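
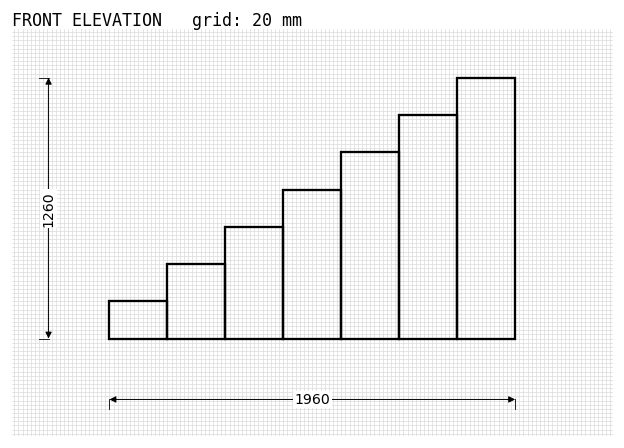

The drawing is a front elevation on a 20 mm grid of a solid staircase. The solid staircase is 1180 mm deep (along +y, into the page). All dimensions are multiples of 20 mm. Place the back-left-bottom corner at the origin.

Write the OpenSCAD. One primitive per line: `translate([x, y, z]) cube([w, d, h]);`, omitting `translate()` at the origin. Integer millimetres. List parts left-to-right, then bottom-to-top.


cube([280, 1180, 180]);
translate([280, 0, 0]) cube([280, 1180, 360]);
translate([560, 0, 0]) cube([280, 1180, 540]);
translate([840, 0, 0]) cube([280, 1180, 720]);
translate([1120, 0, 0]) cube([280, 1180, 900]);
translate([1400, 0, 0]) cube([280, 1180, 1080]);
translate([1680, 0, 0]) cube([280, 1180, 1260]);


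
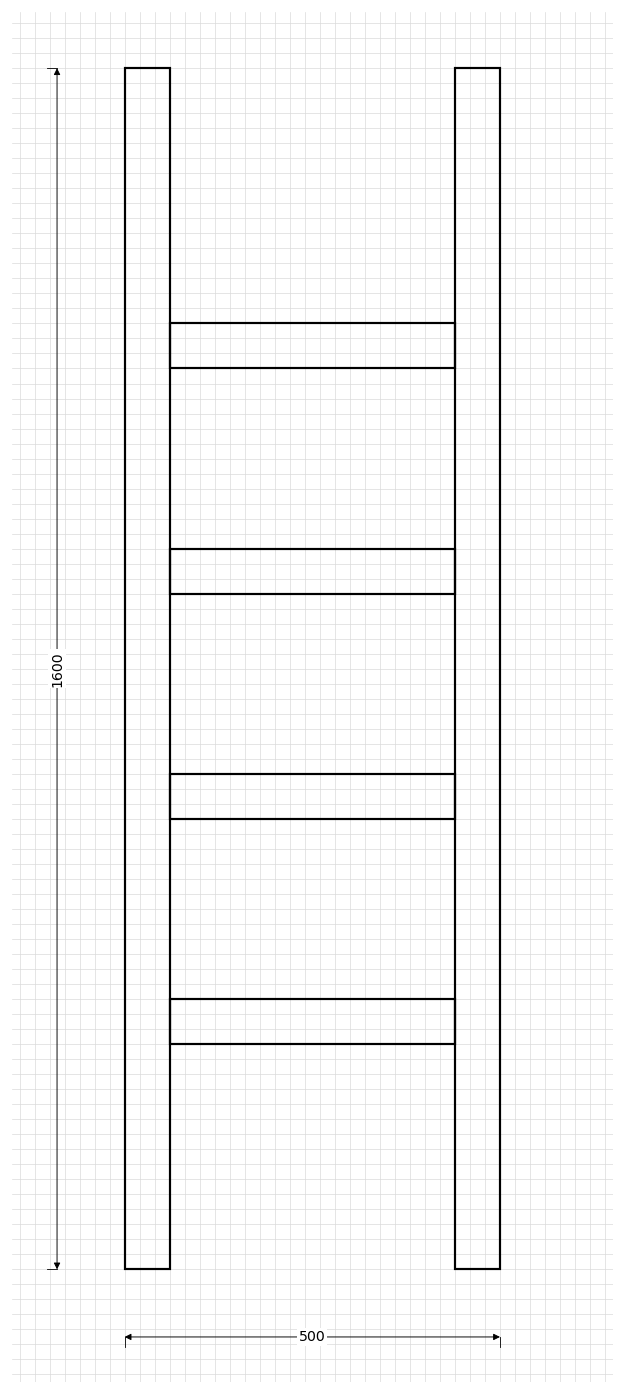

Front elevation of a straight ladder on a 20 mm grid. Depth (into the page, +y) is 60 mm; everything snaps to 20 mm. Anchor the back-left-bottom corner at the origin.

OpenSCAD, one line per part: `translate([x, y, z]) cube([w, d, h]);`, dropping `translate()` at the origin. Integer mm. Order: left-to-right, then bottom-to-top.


cube([60, 60, 1600]);
translate([60, 0, 300]) cube([380, 60, 60]);
translate([60, 0, 600]) cube([380, 60, 60]);
translate([60, 0, 900]) cube([380, 60, 60]);
translate([60, 0, 1200]) cube([380, 60, 60]);
translate([440, 0, 0]) cube([60, 60, 1600]);


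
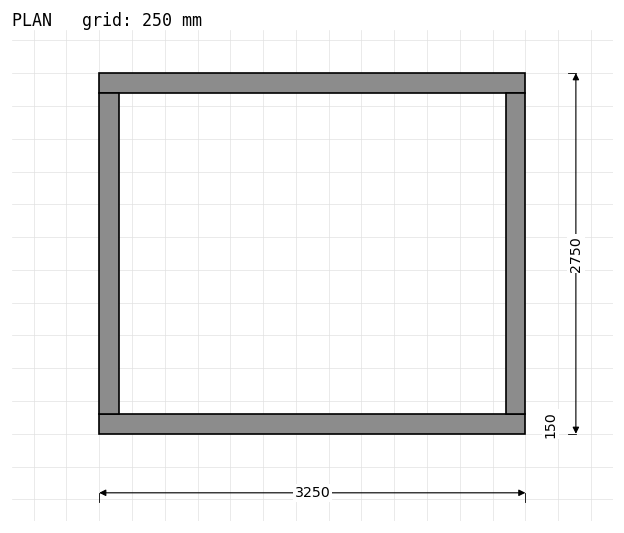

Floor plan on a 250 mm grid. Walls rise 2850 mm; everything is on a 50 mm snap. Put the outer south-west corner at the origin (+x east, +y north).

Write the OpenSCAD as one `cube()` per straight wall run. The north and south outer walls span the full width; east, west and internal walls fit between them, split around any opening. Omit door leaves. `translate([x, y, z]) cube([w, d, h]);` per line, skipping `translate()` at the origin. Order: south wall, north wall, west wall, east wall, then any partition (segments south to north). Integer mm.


cube([3250, 150, 2850]);
translate([0, 2600, 0]) cube([3250, 150, 2850]);
translate([0, 150, 0]) cube([150, 2450, 2850]);
translate([3100, 150, 0]) cube([150, 2450, 2850]);


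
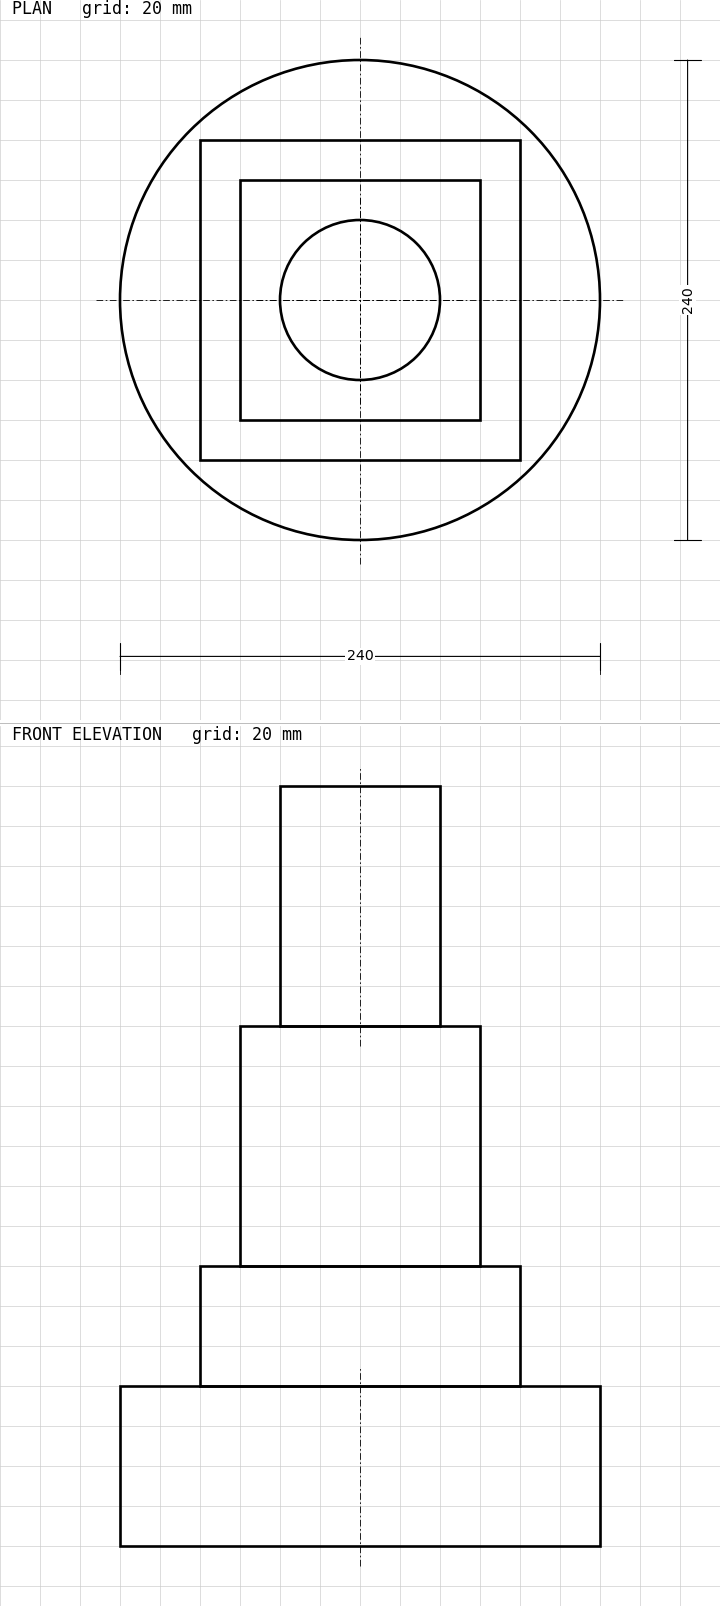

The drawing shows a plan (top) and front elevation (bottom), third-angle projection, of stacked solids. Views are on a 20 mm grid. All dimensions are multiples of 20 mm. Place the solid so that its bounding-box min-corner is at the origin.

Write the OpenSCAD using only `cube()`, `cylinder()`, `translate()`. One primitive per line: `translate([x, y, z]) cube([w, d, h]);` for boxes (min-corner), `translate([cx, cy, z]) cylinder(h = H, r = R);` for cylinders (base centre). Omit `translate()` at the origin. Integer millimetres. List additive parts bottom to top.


translate([120, 120, 0]) cylinder(h = 80, r = 120);
translate([40, 40, 80]) cube([160, 160, 60]);
translate([60, 60, 140]) cube([120, 120, 120]);
translate([120, 120, 260]) cylinder(h = 120, r = 40);


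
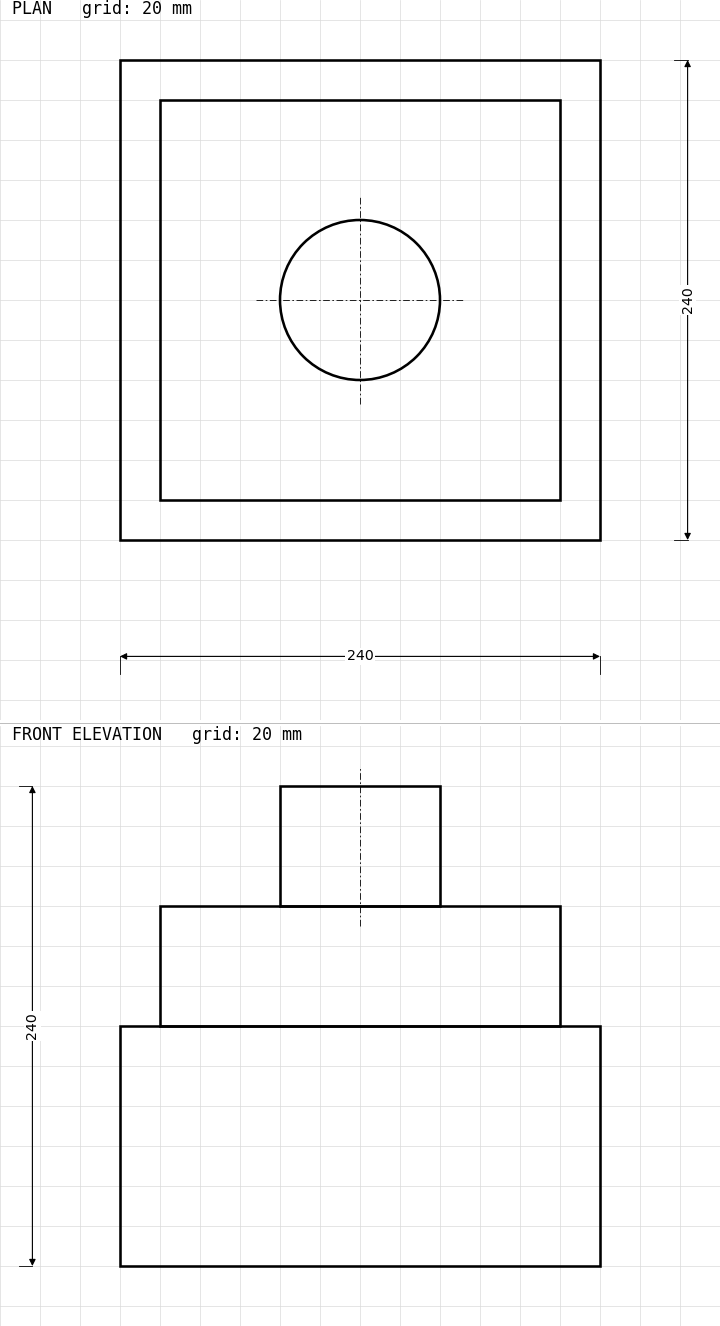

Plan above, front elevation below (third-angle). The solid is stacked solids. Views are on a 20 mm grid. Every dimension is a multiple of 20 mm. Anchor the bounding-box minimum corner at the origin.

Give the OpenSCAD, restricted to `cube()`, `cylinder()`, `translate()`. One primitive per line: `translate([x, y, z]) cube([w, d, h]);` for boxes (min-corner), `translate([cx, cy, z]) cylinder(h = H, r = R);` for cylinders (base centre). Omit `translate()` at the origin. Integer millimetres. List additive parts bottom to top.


cube([240, 240, 120]);
translate([20, 20, 120]) cube([200, 200, 60]);
translate([120, 120, 180]) cylinder(h = 60, r = 40);


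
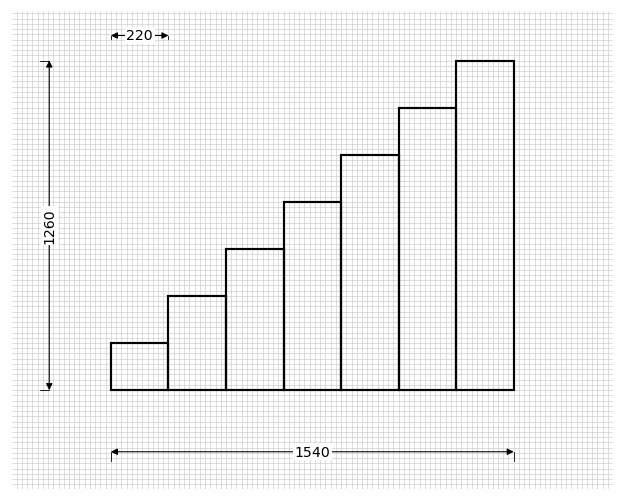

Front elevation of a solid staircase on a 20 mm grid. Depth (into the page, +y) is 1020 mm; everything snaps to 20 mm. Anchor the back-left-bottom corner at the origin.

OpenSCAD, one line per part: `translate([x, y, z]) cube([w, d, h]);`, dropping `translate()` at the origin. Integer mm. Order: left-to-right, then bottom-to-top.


cube([220, 1020, 180]);
translate([220, 0, 0]) cube([220, 1020, 360]);
translate([440, 0, 0]) cube([220, 1020, 540]);
translate([660, 0, 0]) cube([220, 1020, 720]);
translate([880, 0, 0]) cube([220, 1020, 900]);
translate([1100, 0, 0]) cube([220, 1020, 1080]);
translate([1320, 0, 0]) cube([220, 1020, 1260]);


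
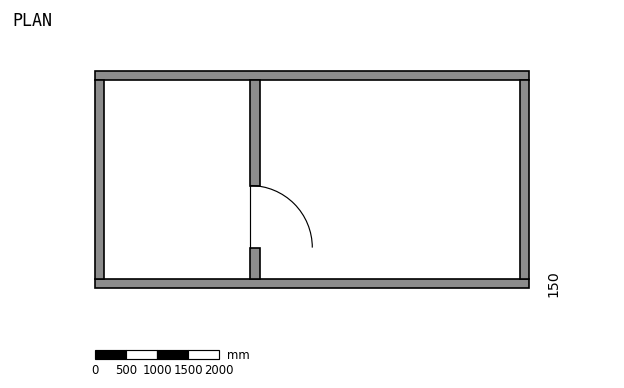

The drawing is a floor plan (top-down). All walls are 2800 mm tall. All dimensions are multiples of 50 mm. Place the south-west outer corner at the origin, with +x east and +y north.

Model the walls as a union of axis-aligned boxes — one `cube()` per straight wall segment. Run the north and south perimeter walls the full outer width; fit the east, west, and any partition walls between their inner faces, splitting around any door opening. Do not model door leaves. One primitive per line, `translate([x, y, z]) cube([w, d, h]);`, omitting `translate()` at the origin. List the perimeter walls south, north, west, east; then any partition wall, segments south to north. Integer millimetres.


cube([7000, 150, 2800]);
translate([0, 3350, 0]) cube([7000, 150, 2800]);
translate([0, 150, 0]) cube([150, 3200, 2800]);
translate([6850, 150, 0]) cube([150, 3200, 2800]);
translate([2500, 150, 0]) cube([150, 500, 2800]);
translate([2500, 1650, 0]) cube([150, 1700, 2800]);


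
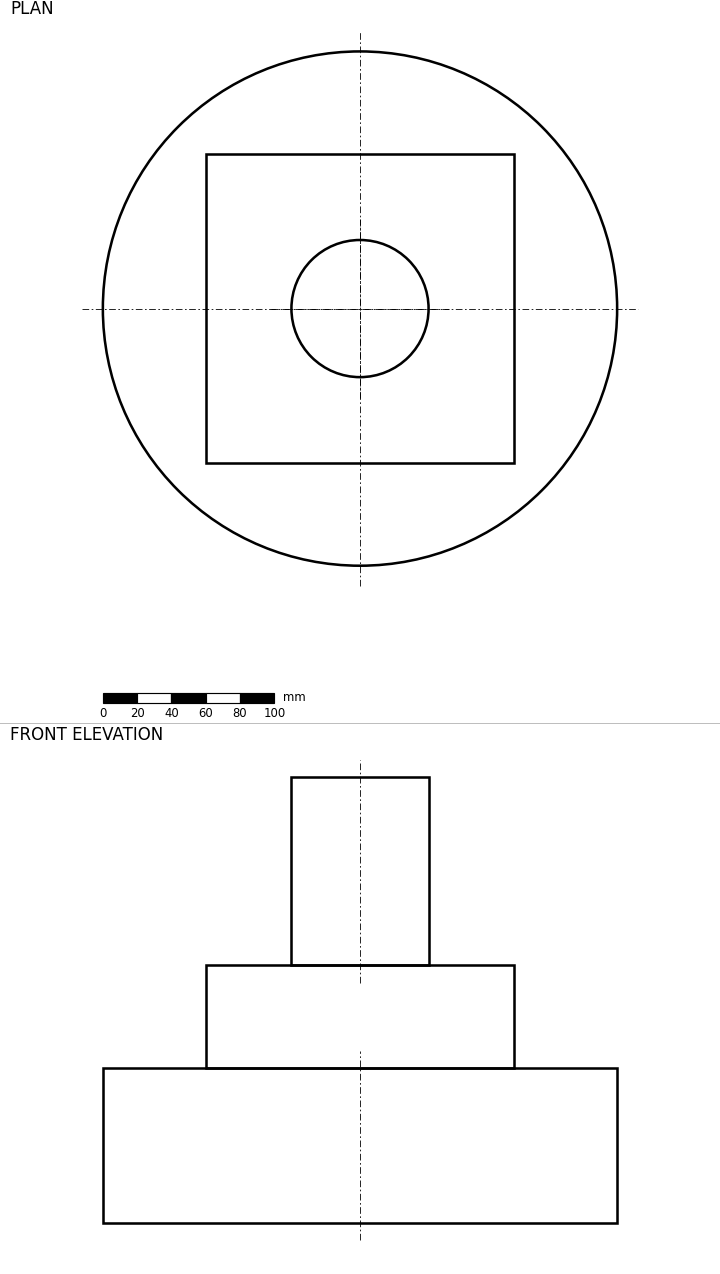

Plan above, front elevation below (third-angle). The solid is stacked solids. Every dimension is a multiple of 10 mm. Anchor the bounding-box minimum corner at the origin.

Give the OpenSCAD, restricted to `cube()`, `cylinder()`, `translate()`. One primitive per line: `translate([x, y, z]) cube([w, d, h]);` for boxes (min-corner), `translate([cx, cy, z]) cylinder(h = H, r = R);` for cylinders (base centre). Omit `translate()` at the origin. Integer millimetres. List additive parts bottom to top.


translate([150, 150, 0]) cylinder(h = 90, r = 150);
translate([60, 60, 90]) cube([180, 180, 60]);
translate([150, 150, 150]) cylinder(h = 110, r = 40);


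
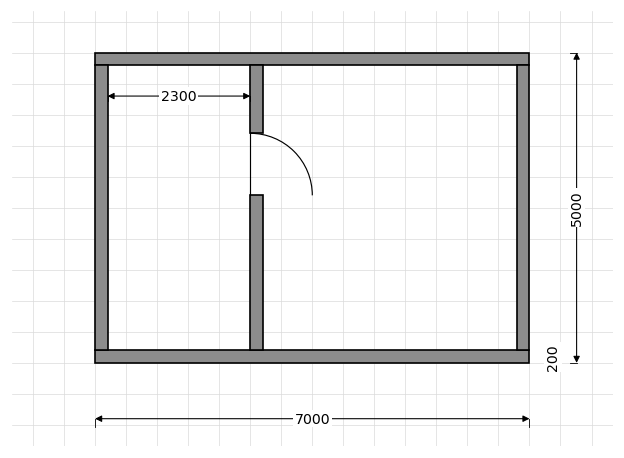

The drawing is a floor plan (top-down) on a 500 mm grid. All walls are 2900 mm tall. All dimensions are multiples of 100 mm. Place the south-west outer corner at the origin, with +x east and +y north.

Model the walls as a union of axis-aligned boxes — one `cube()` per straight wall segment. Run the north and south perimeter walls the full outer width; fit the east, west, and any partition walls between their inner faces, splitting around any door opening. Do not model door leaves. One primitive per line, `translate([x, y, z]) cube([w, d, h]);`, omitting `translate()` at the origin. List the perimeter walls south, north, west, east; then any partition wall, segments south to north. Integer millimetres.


cube([7000, 200, 2900]);
translate([0, 4800, 0]) cube([7000, 200, 2900]);
translate([0, 200, 0]) cube([200, 4600, 2900]);
translate([6800, 200, 0]) cube([200, 4600, 2900]);
translate([2500, 200, 0]) cube([200, 2500, 2900]);
translate([2500, 3700, 0]) cube([200, 1100, 2900]);


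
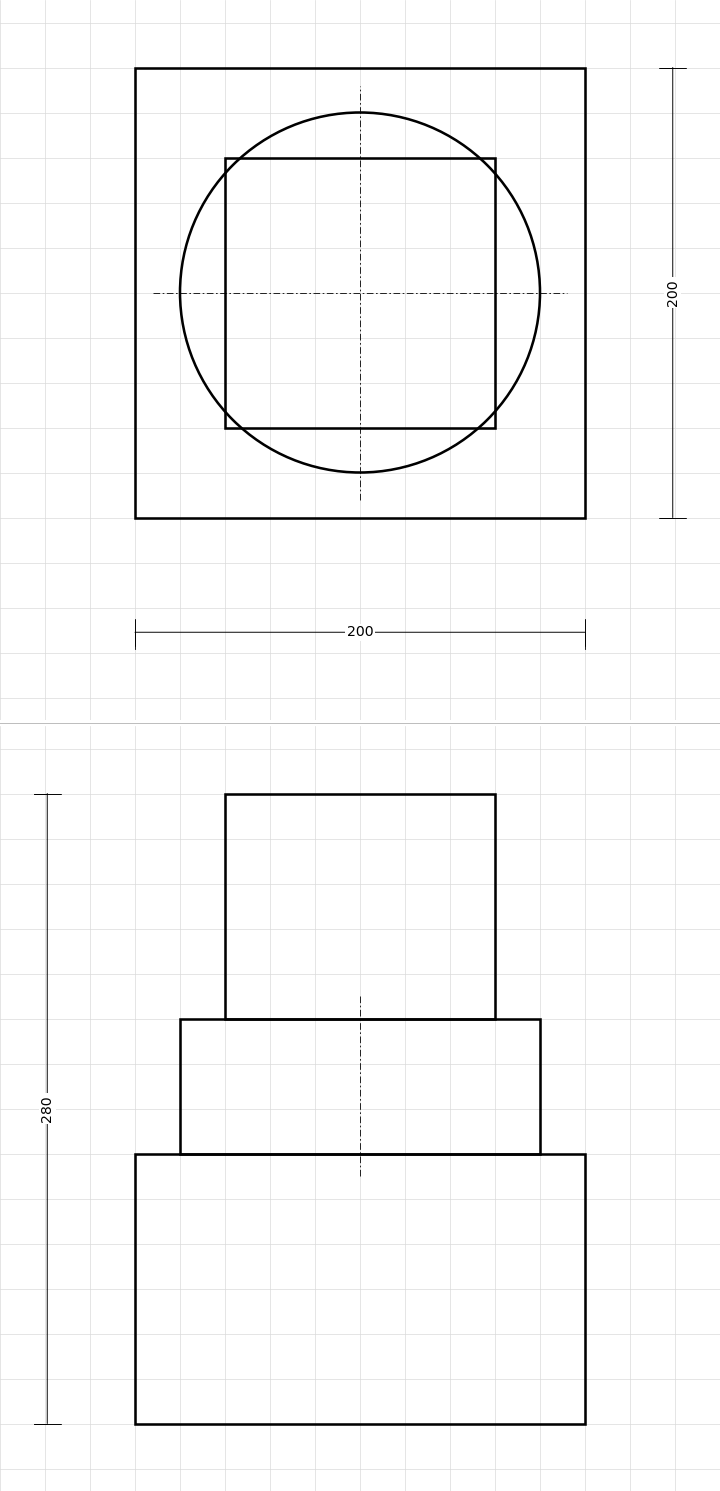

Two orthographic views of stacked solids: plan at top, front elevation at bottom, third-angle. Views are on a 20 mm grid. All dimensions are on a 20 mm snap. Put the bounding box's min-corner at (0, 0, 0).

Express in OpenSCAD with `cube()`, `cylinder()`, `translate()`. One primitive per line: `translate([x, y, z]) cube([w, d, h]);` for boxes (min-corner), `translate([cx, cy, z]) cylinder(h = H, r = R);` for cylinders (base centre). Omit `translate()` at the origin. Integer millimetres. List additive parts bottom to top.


cube([200, 200, 120]);
translate([100, 100, 120]) cylinder(h = 60, r = 80);
translate([40, 40, 180]) cube([120, 120, 100]);


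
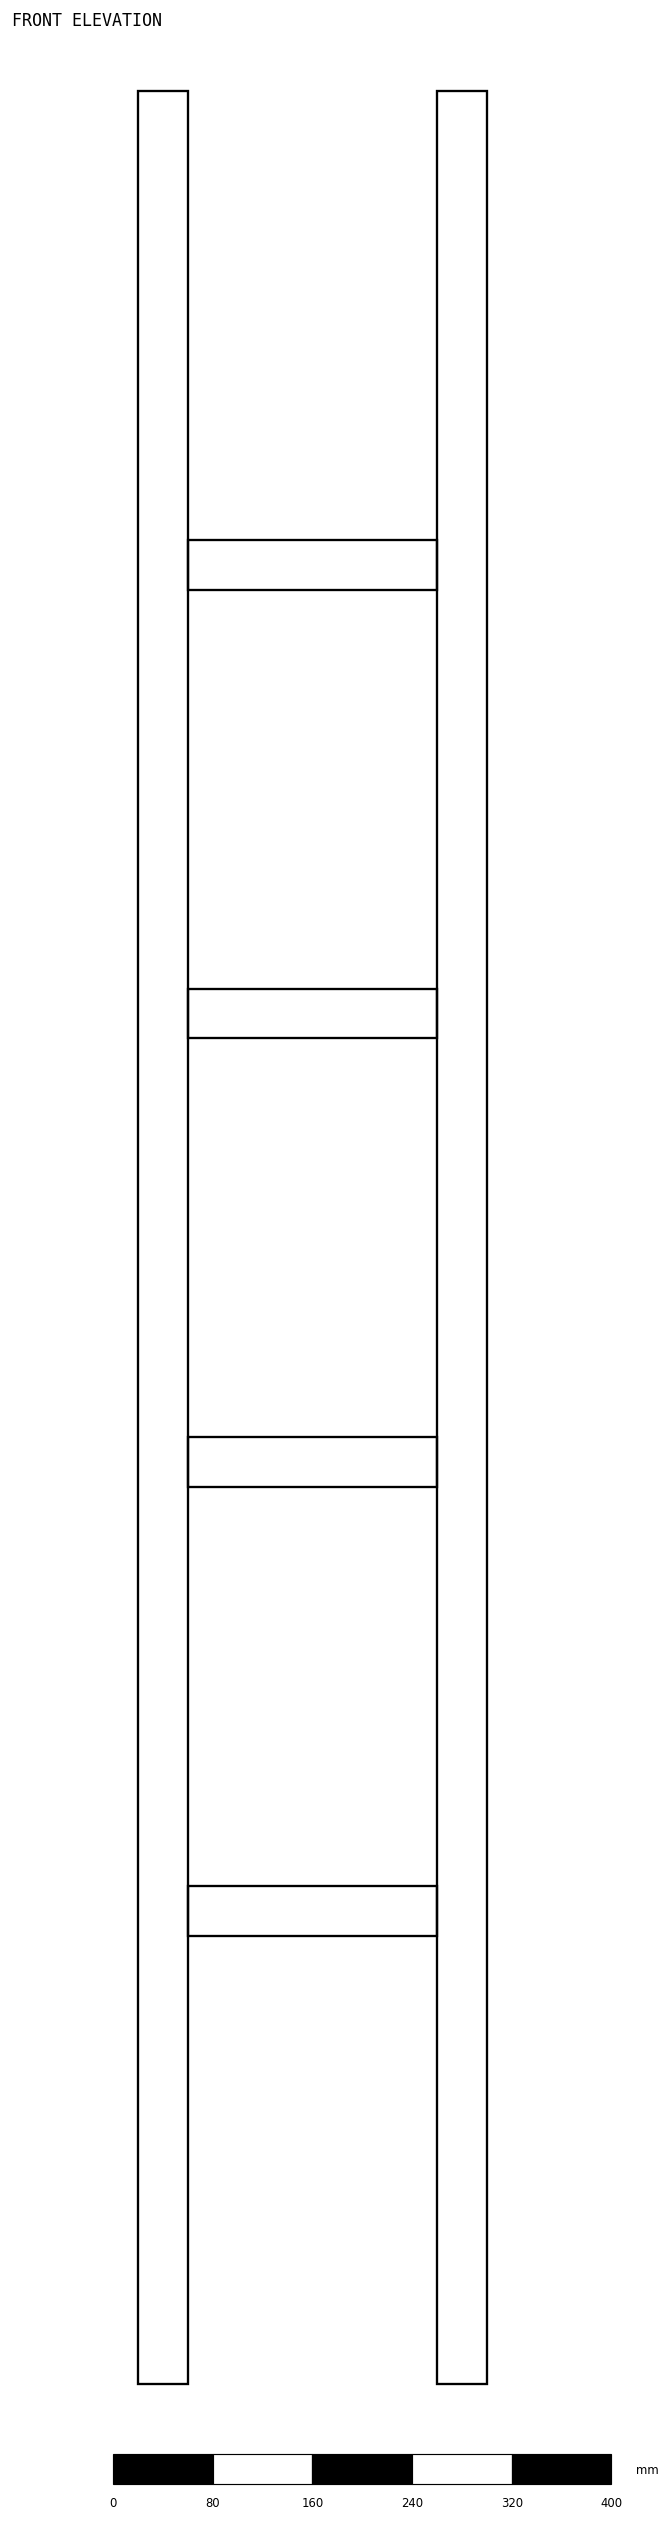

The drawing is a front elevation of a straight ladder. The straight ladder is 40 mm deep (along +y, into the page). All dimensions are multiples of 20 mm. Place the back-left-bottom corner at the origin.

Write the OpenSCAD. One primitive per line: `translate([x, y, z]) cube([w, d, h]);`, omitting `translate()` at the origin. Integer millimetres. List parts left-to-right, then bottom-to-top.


cube([40, 40, 1840]);
translate([40, 0, 360]) cube([200, 40, 40]);
translate([40, 0, 720]) cube([200, 40, 40]);
translate([40, 0, 1080]) cube([200, 40, 40]);
translate([40, 0, 1440]) cube([200, 40, 40]);
translate([240, 0, 0]) cube([40, 40, 1840]);


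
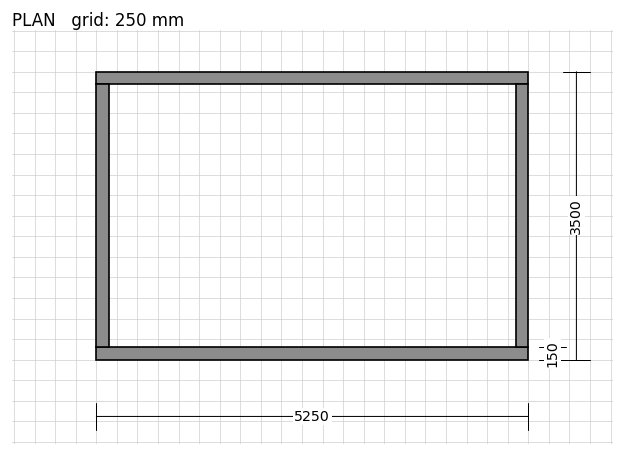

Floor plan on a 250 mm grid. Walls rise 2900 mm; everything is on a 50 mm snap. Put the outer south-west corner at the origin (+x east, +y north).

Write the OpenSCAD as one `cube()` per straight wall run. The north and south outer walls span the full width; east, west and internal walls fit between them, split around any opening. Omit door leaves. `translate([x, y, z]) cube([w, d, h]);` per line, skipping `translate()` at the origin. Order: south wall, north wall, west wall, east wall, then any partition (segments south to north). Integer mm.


cube([5250, 150, 2900]);
translate([0, 3350, 0]) cube([5250, 150, 2900]);
translate([0, 150, 0]) cube([150, 3200, 2900]);
translate([5100, 150, 0]) cube([150, 3200, 2900]);


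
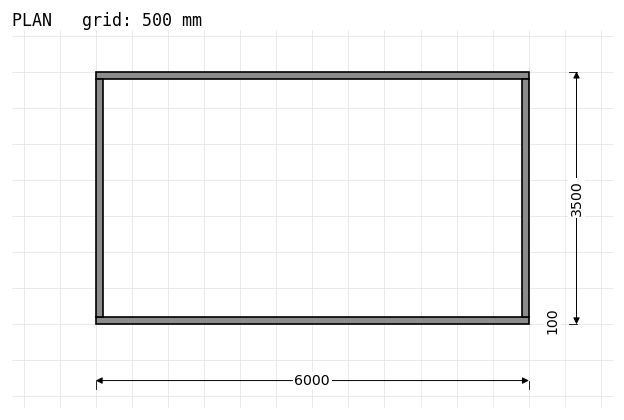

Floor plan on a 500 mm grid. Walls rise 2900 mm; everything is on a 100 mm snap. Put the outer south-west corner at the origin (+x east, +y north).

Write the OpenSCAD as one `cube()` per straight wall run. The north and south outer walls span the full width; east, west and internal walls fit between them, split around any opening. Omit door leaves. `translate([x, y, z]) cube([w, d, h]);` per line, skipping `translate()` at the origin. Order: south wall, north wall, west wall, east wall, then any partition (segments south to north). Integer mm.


cube([6000, 100, 2900]);
translate([0, 3400, 0]) cube([6000, 100, 2900]);
translate([0, 100, 0]) cube([100, 3300, 2900]);
translate([5900, 100, 0]) cube([100, 3300, 2900]);


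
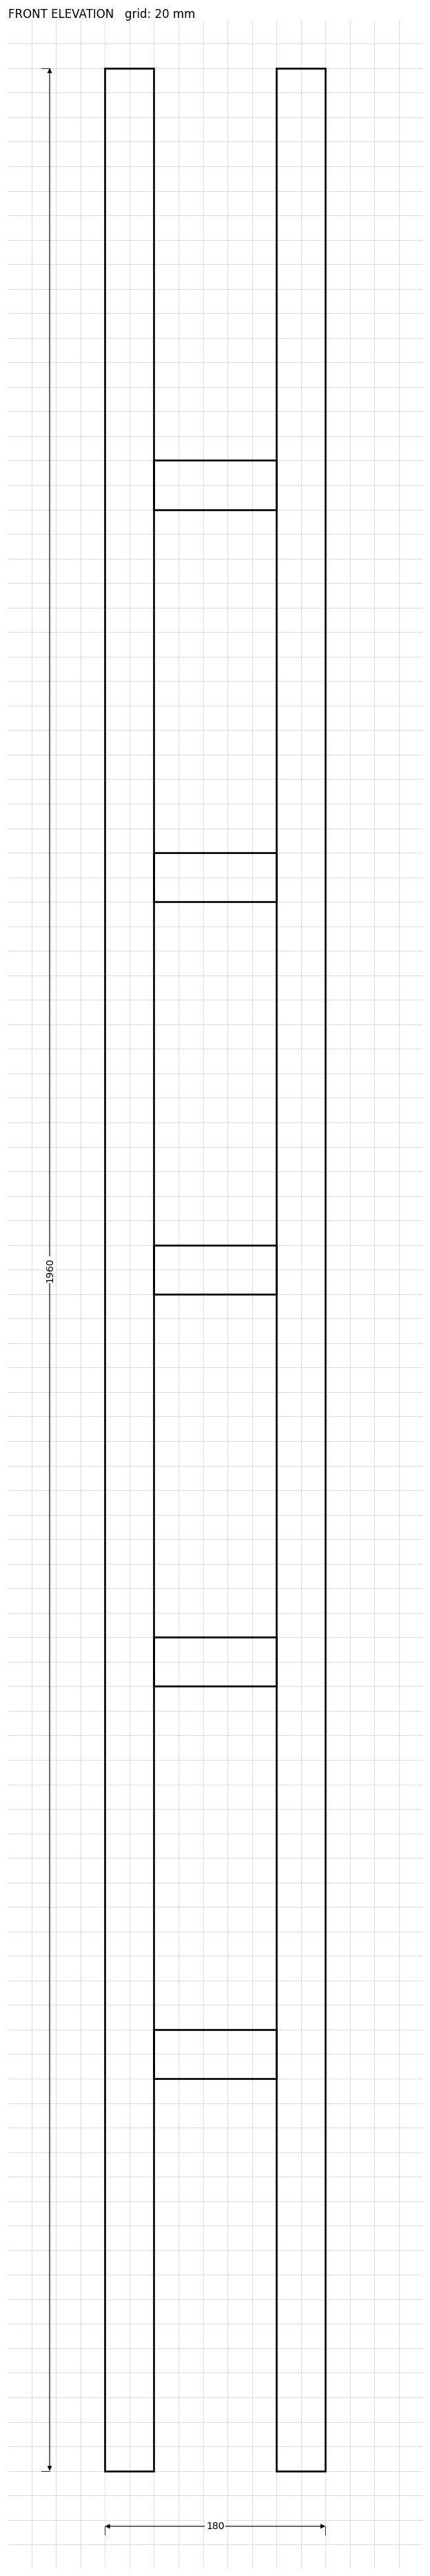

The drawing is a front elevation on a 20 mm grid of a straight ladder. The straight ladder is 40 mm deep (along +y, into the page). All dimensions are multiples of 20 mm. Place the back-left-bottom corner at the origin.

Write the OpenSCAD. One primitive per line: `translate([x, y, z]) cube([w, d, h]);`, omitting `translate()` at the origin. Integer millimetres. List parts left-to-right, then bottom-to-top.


cube([40, 40, 1960]);
translate([40, 0, 320]) cube([100, 40, 40]);
translate([40, 0, 640]) cube([100, 40, 40]);
translate([40, 0, 960]) cube([100, 40, 40]);
translate([40, 0, 1280]) cube([100, 40, 40]);
translate([40, 0, 1600]) cube([100, 40, 40]);
translate([140, 0, 0]) cube([40, 40, 1960]);


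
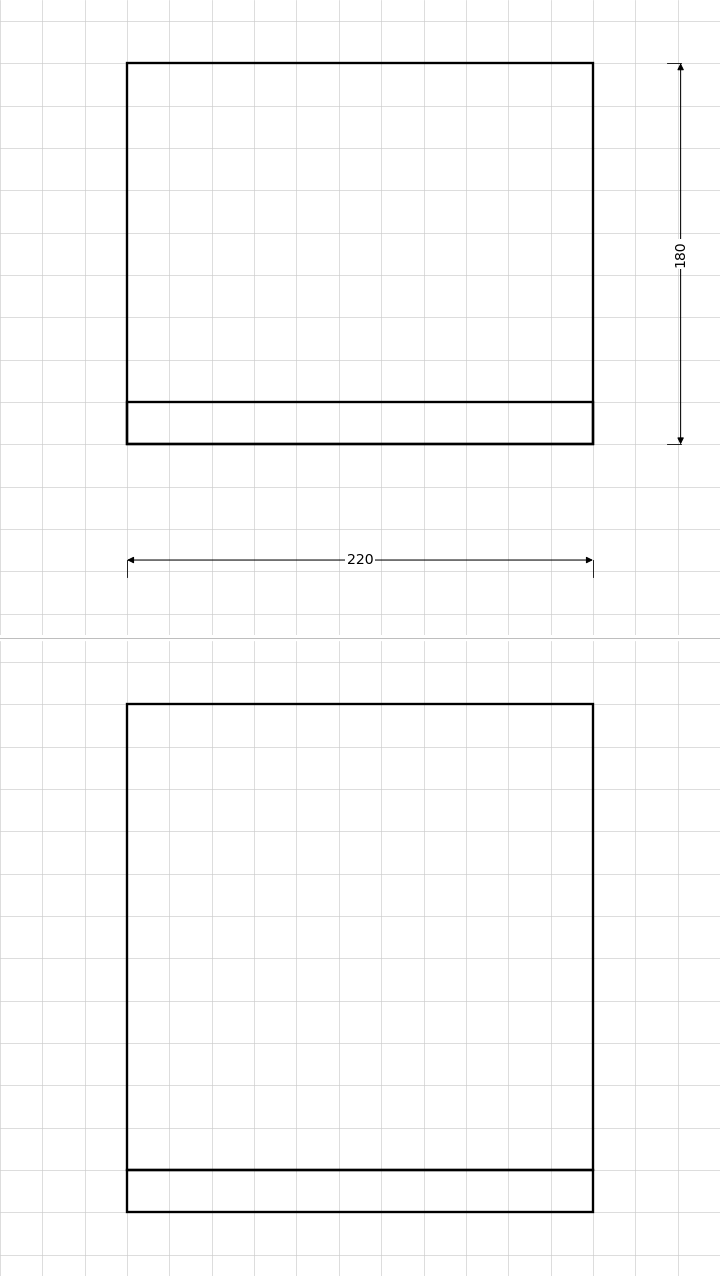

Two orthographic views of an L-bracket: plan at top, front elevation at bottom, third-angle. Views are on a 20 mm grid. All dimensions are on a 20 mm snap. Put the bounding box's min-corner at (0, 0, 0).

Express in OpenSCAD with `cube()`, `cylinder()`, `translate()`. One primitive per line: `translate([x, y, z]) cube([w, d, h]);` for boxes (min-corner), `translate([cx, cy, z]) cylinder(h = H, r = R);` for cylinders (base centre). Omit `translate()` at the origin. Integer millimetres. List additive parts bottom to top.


cube([220, 180, 20]);
translate([0, 0, 20]) cube([220, 20, 220]);


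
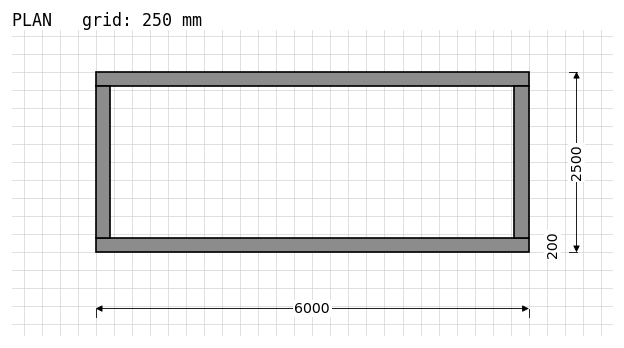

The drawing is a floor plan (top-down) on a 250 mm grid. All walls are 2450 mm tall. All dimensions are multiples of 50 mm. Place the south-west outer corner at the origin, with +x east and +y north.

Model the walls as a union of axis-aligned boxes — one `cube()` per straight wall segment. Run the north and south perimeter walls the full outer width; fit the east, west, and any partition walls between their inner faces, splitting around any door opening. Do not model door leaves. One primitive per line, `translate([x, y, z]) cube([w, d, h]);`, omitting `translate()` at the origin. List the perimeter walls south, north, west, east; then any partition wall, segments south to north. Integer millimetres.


cube([6000, 200, 2450]);
translate([0, 2300, 0]) cube([6000, 200, 2450]);
translate([0, 200, 0]) cube([200, 2100, 2450]);
translate([5800, 200, 0]) cube([200, 2100, 2450]);


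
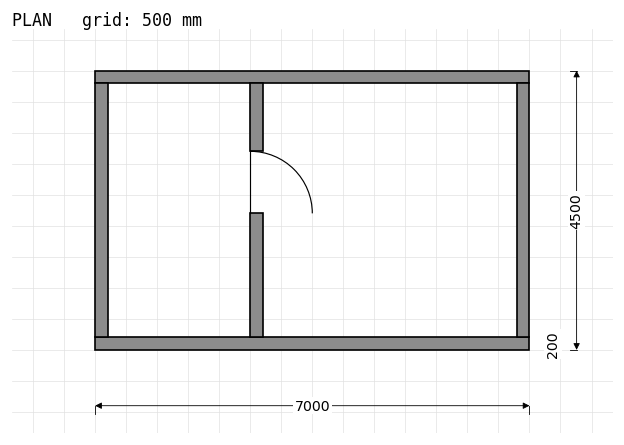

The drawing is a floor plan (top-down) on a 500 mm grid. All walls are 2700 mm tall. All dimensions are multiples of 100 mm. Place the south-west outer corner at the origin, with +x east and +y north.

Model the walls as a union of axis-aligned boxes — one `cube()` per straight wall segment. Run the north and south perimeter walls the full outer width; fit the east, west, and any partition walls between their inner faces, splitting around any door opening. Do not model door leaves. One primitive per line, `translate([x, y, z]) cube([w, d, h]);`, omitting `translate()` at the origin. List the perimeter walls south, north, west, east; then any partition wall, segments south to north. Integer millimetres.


cube([7000, 200, 2700]);
translate([0, 4300, 0]) cube([7000, 200, 2700]);
translate([0, 200, 0]) cube([200, 4100, 2700]);
translate([6800, 200, 0]) cube([200, 4100, 2700]);
translate([2500, 200, 0]) cube([200, 2000, 2700]);
translate([2500, 3200, 0]) cube([200, 1100, 2700]);


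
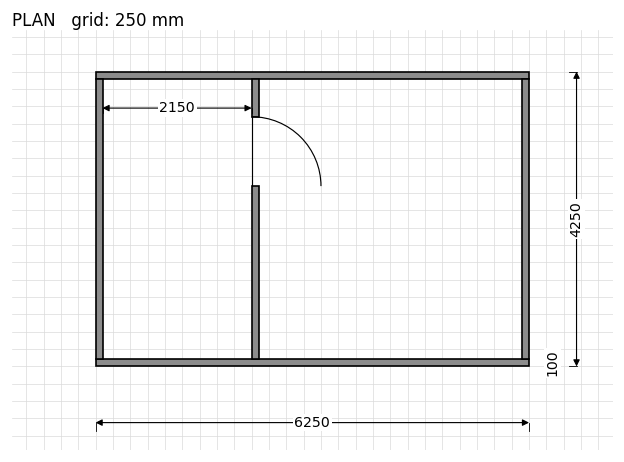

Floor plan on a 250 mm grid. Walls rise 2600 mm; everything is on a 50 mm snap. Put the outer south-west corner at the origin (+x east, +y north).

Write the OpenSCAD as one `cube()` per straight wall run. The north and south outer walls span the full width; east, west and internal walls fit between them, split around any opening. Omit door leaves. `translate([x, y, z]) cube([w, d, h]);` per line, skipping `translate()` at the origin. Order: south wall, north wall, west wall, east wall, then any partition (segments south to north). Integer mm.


cube([6250, 100, 2600]);
translate([0, 4150, 0]) cube([6250, 100, 2600]);
translate([0, 100, 0]) cube([100, 4050, 2600]);
translate([6150, 100, 0]) cube([100, 4050, 2600]);
translate([2250, 100, 0]) cube([100, 2500, 2600]);
translate([2250, 3600, 0]) cube([100, 550, 2600]);


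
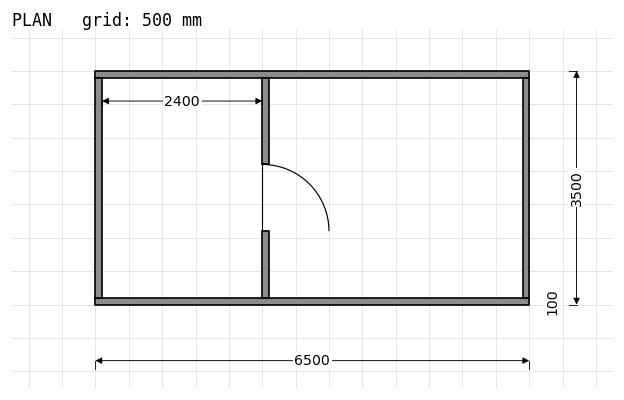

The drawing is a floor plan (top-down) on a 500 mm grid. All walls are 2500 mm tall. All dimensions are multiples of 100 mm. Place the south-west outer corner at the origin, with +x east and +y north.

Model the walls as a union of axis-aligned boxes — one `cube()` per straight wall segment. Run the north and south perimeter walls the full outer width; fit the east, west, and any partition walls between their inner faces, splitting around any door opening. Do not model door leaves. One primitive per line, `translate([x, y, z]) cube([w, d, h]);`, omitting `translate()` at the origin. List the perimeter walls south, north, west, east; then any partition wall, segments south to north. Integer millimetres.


cube([6500, 100, 2500]);
translate([0, 3400, 0]) cube([6500, 100, 2500]);
translate([0, 100, 0]) cube([100, 3300, 2500]);
translate([6400, 100, 0]) cube([100, 3300, 2500]);
translate([2500, 100, 0]) cube([100, 1000, 2500]);
translate([2500, 2100, 0]) cube([100, 1300, 2500]);


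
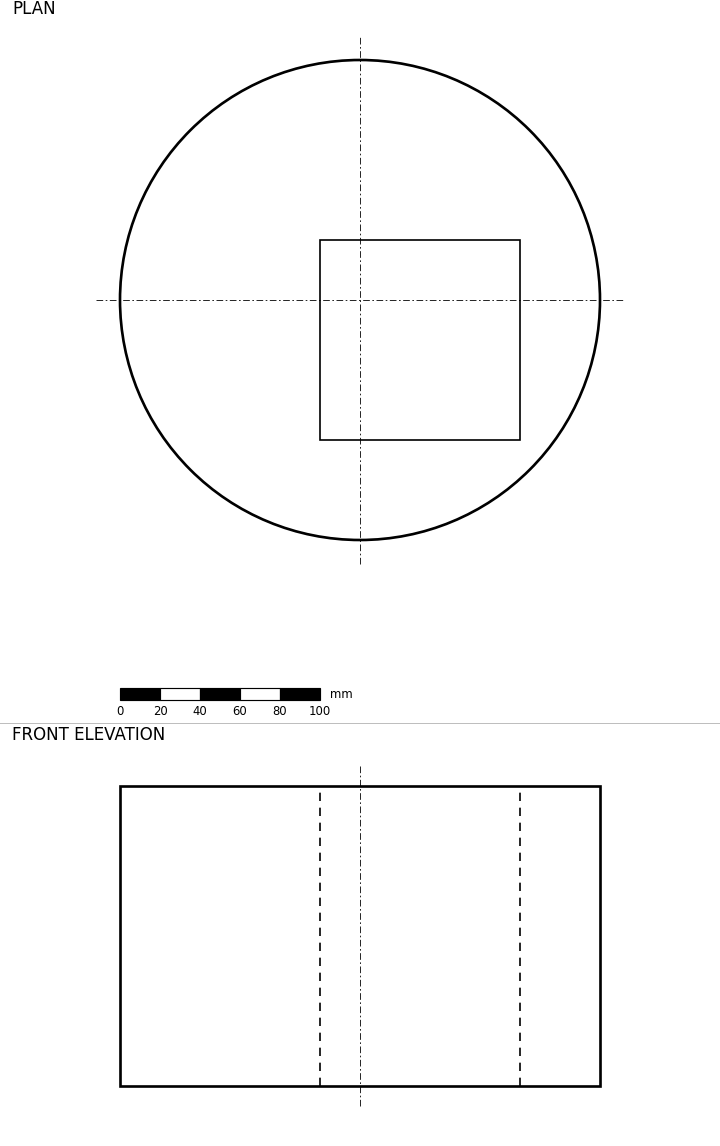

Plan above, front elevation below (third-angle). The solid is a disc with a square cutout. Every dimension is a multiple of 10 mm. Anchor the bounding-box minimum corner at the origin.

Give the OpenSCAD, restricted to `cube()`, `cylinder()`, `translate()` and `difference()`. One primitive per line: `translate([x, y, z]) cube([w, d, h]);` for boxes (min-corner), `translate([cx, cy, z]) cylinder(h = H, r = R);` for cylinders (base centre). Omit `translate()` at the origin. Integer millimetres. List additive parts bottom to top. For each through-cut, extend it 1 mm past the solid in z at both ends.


difference() {
  translate([120, 120, 0]) cylinder(h = 150, r = 120);
  translate([100, 50, -1]) cube([100, 100, 152]);
}


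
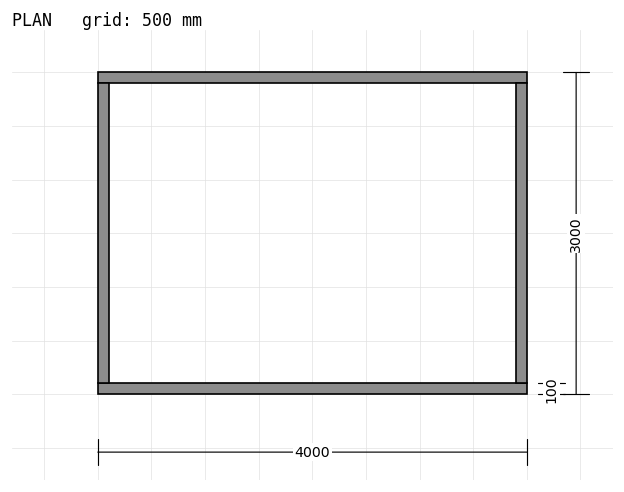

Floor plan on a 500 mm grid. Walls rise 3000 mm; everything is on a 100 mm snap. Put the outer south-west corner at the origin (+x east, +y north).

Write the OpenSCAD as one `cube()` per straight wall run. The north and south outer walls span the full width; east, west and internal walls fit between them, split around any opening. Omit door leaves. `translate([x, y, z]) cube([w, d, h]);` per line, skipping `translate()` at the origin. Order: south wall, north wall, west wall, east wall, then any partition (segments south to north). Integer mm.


cube([4000, 100, 3000]);
translate([0, 2900, 0]) cube([4000, 100, 3000]);
translate([0, 100, 0]) cube([100, 2800, 3000]);
translate([3900, 100, 0]) cube([100, 2800, 3000]);


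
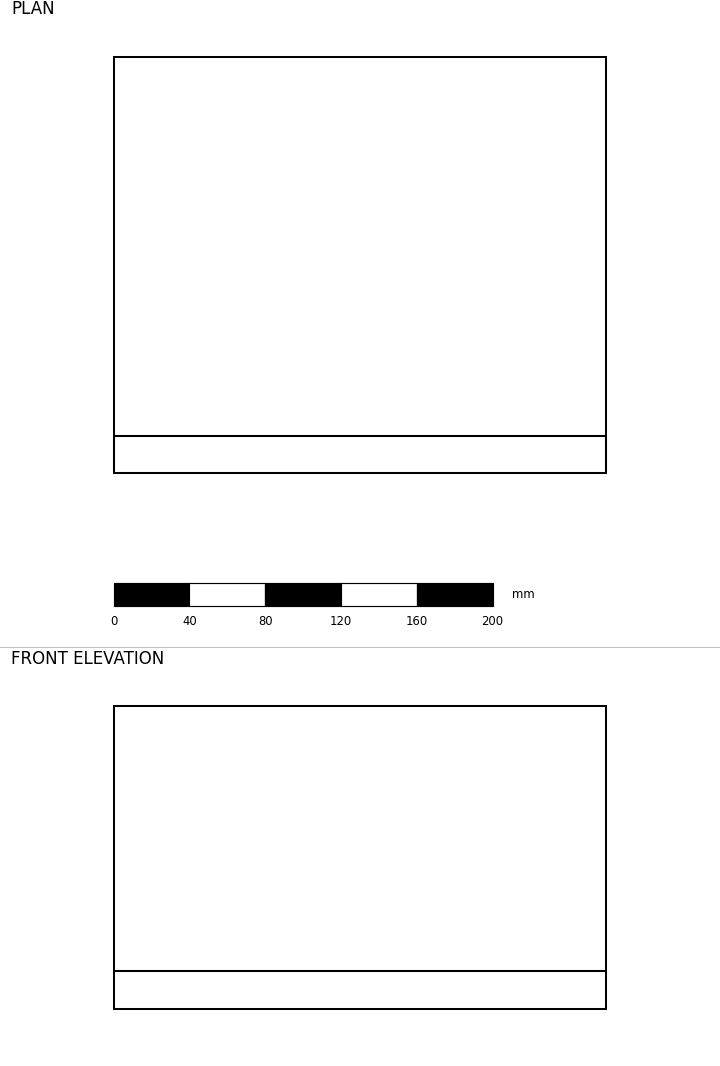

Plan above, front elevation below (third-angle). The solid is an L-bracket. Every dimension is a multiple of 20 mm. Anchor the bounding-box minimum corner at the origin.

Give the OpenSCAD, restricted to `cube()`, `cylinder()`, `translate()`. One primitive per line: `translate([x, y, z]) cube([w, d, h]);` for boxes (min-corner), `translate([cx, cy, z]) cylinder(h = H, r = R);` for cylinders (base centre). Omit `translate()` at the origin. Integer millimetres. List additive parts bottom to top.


cube([260, 220, 20]);
translate([0, 0, 20]) cube([260, 20, 140]);


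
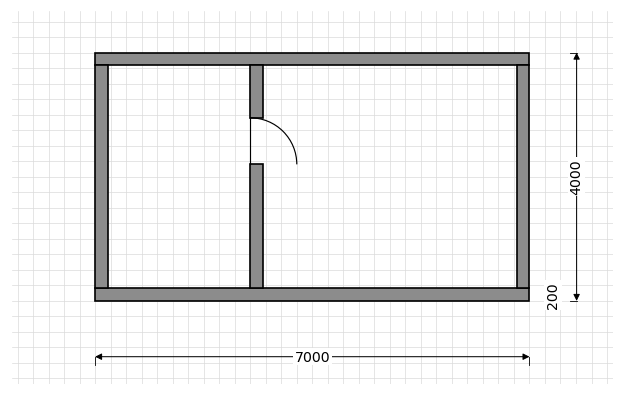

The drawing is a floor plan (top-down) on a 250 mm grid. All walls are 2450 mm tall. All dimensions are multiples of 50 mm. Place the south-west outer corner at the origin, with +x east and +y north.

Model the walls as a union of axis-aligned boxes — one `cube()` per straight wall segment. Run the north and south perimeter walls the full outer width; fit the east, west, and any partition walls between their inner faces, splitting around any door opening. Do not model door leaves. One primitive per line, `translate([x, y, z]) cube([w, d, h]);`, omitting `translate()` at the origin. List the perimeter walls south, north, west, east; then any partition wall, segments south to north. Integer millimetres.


cube([7000, 200, 2450]);
translate([0, 3800, 0]) cube([7000, 200, 2450]);
translate([0, 200, 0]) cube([200, 3600, 2450]);
translate([6800, 200, 0]) cube([200, 3600, 2450]);
translate([2500, 200, 0]) cube([200, 2000, 2450]);
translate([2500, 2950, 0]) cube([200, 850, 2450]);


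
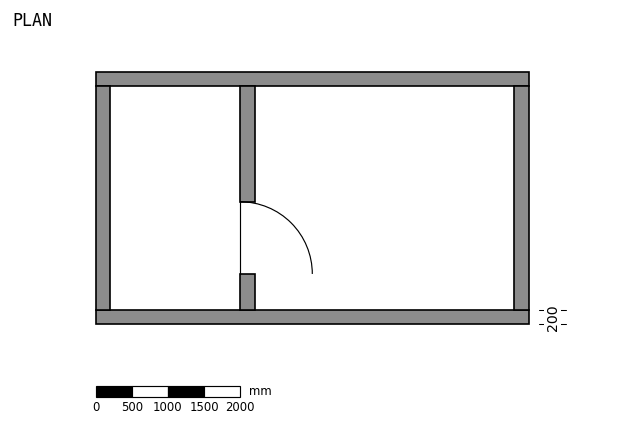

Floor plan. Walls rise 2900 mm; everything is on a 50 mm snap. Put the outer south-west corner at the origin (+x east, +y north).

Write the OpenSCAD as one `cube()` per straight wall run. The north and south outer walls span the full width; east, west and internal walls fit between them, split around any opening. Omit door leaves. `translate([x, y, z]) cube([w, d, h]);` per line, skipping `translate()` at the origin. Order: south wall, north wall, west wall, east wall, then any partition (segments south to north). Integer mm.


cube([6000, 200, 2900]);
translate([0, 3300, 0]) cube([6000, 200, 2900]);
translate([0, 200, 0]) cube([200, 3100, 2900]);
translate([5800, 200, 0]) cube([200, 3100, 2900]);
translate([2000, 200, 0]) cube([200, 500, 2900]);
translate([2000, 1700, 0]) cube([200, 1600, 2900]);


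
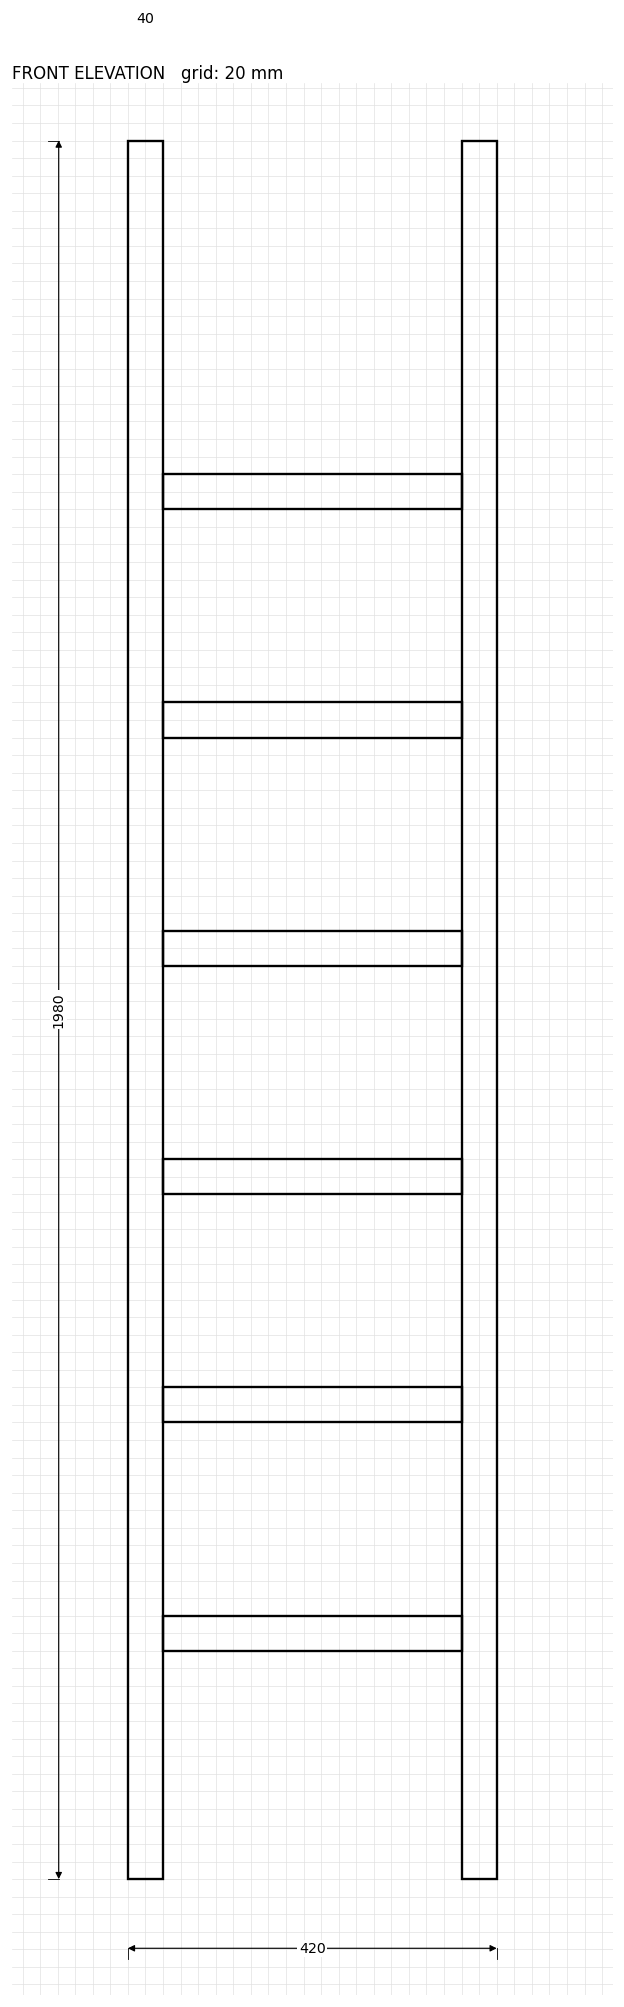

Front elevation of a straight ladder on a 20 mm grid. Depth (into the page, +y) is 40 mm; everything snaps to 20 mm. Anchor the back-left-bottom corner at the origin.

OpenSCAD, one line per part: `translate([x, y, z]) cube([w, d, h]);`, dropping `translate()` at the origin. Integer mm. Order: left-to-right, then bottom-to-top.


cube([40, 40, 1980]);
translate([40, 0, 260]) cube([340, 40, 40]);
translate([40, 0, 520]) cube([340, 40, 40]);
translate([40, 0, 780]) cube([340, 40, 40]);
translate([40, 0, 1040]) cube([340, 40, 40]);
translate([40, 0, 1300]) cube([340, 40, 40]);
translate([40, 0, 1560]) cube([340, 40, 40]);
translate([380, 0, 0]) cube([40, 40, 1980]);


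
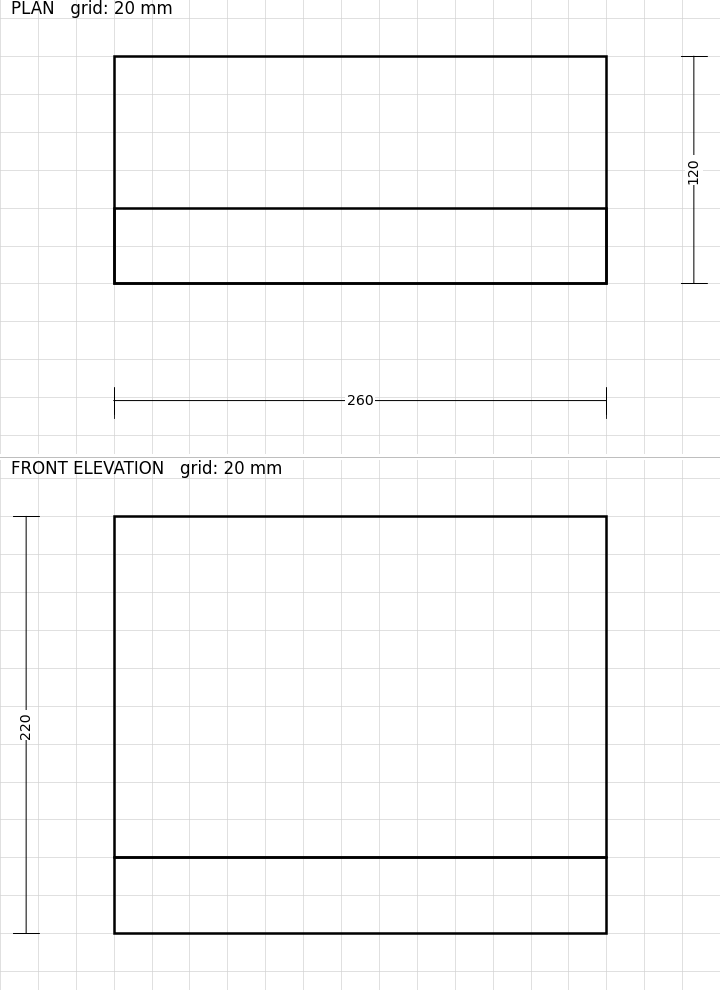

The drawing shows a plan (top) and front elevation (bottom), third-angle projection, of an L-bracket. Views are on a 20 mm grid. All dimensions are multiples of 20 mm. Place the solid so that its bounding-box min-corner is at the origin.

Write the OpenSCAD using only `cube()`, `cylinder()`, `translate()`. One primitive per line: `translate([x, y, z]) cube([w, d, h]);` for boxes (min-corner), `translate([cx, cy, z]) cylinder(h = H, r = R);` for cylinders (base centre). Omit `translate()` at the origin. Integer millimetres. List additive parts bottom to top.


cube([260, 120, 40]);
translate([0, 0, 40]) cube([260, 40, 180]);


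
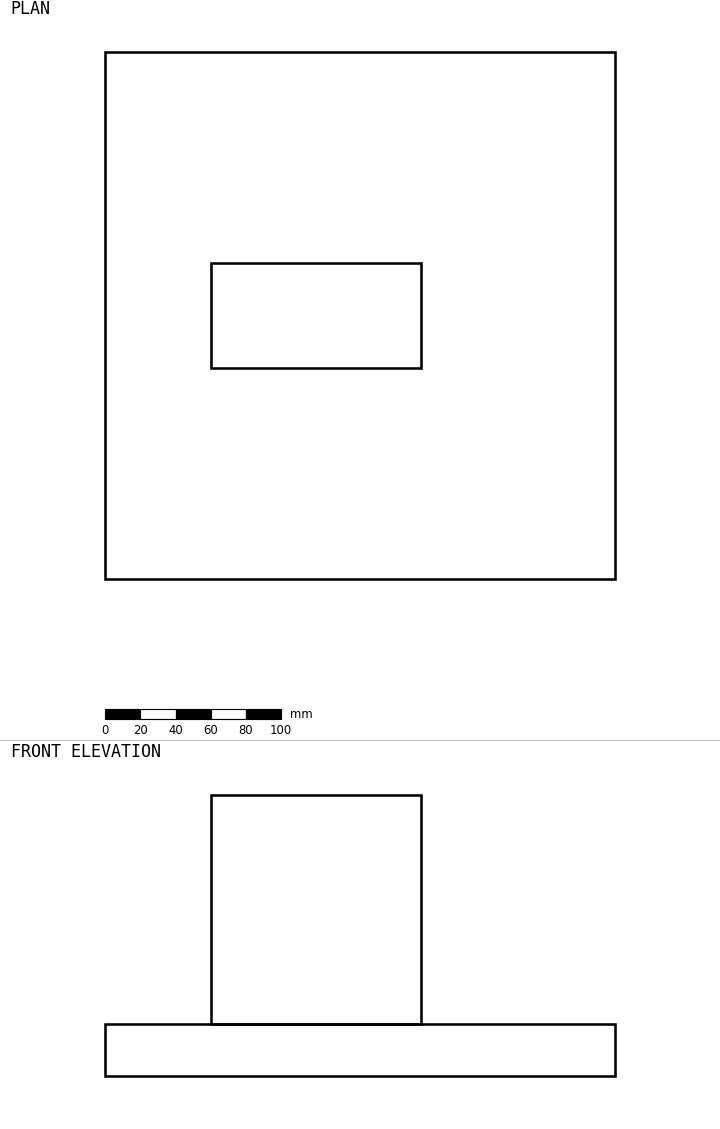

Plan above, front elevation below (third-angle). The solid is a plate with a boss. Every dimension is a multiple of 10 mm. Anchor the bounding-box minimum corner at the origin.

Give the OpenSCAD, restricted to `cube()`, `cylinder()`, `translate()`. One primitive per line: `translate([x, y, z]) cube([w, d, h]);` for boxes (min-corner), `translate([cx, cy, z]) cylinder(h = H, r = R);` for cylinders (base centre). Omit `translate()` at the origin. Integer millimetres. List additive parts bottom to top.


cube([290, 300, 30]);
translate([60, 120, 30]) cube([120, 60, 130]);


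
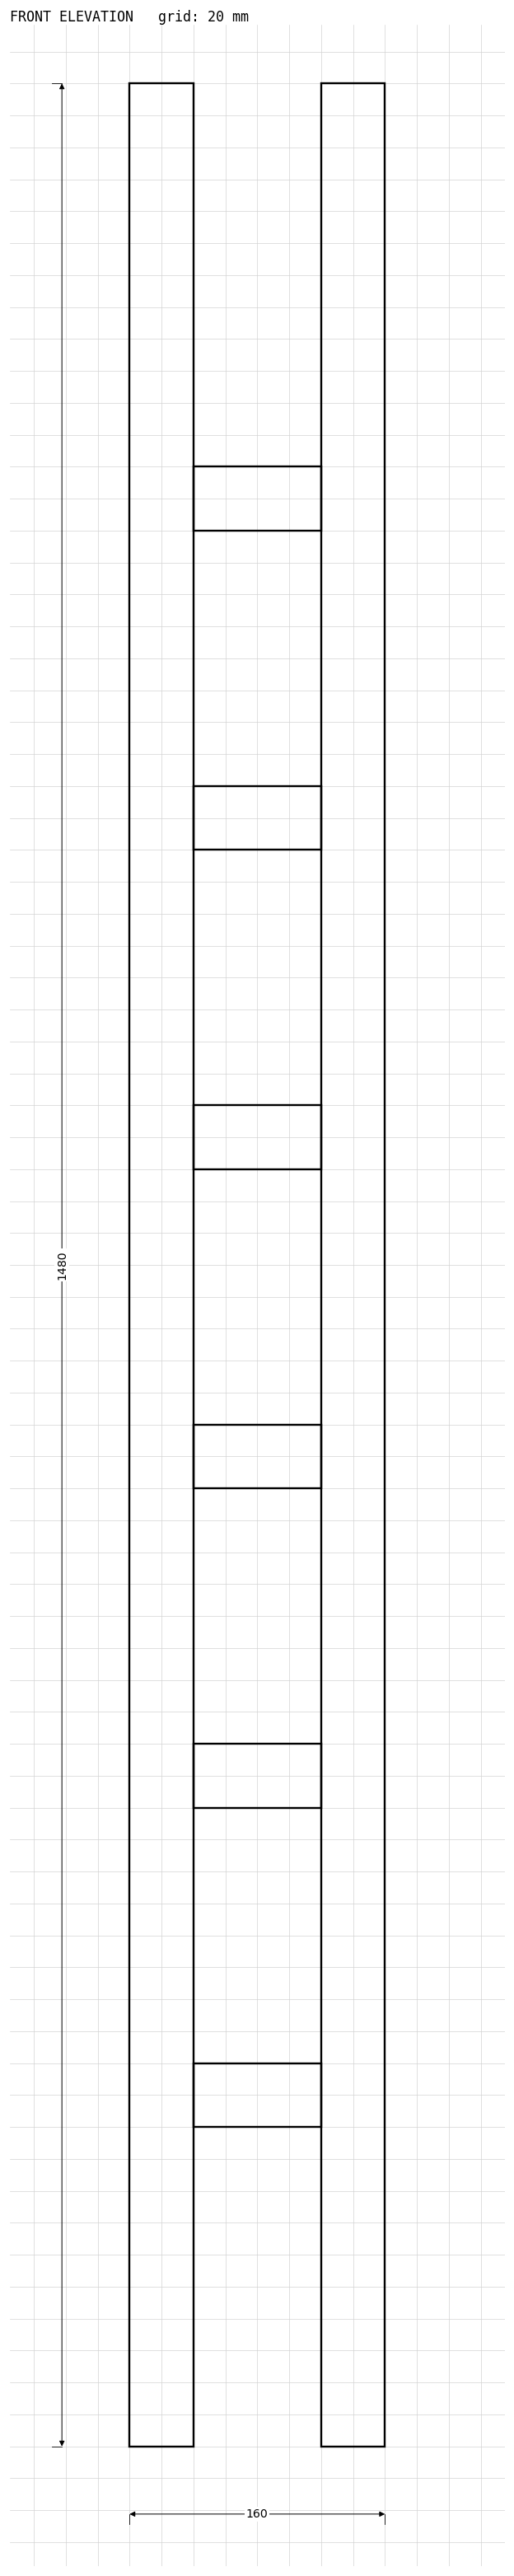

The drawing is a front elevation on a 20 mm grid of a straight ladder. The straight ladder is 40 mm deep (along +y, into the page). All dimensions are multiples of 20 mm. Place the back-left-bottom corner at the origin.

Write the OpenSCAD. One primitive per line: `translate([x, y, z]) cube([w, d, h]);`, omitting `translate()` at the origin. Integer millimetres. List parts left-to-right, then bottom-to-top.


cube([40, 40, 1480]);
translate([40, 0, 200]) cube([80, 40, 40]);
translate([40, 0, 400]) cube([80, 40, 40]);
translate([40, 0, 600]) cube([80, 40, 40]);
translate([40, 0, 800]) cube([80, 40, 40]);
translate([40, 0, 1000]) cube([80, 40, 40]);
translate([40, 0, 1200]) cube([80, 40, 40]);
translate([120, 0, 0]) cube([40, 40, 1480]);


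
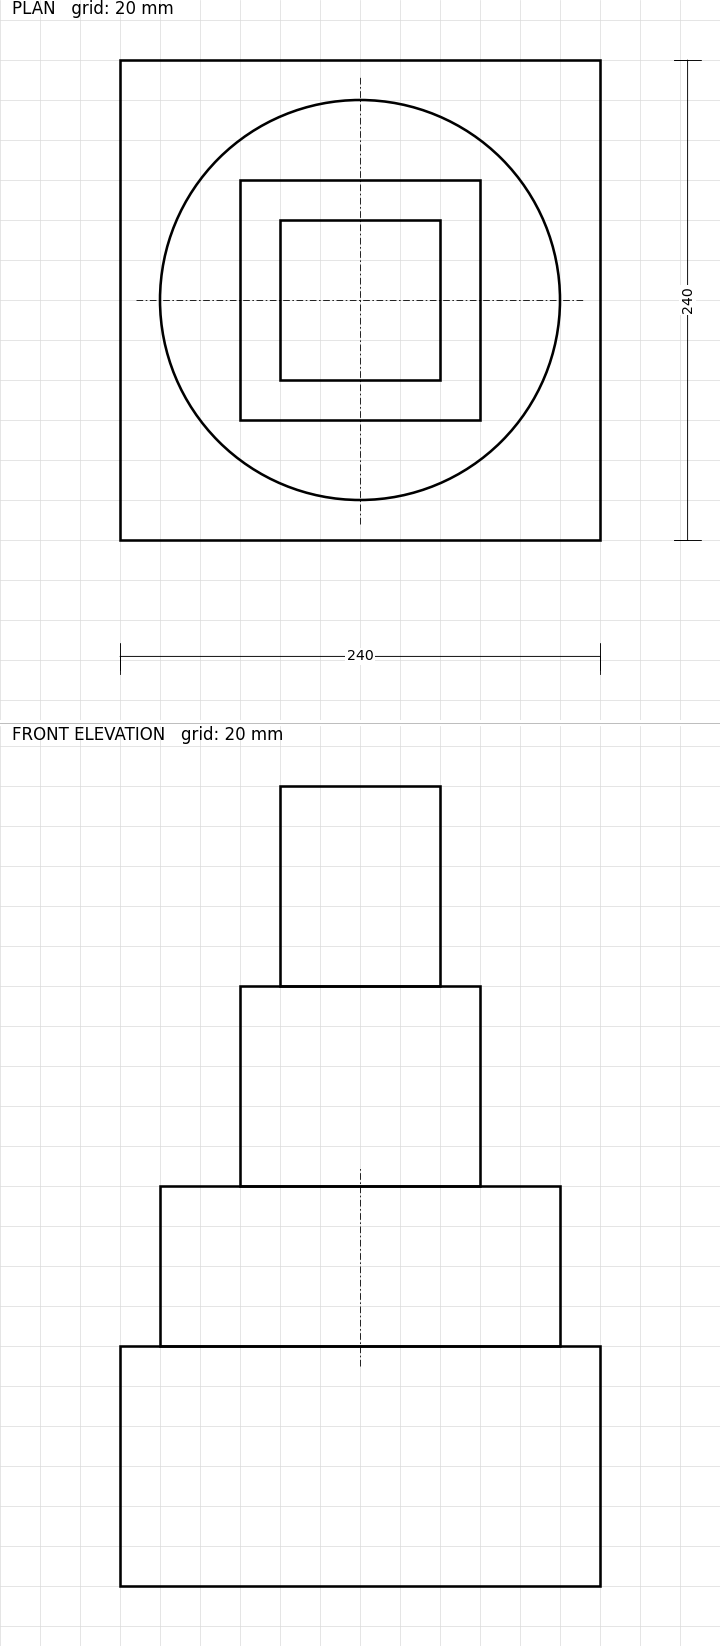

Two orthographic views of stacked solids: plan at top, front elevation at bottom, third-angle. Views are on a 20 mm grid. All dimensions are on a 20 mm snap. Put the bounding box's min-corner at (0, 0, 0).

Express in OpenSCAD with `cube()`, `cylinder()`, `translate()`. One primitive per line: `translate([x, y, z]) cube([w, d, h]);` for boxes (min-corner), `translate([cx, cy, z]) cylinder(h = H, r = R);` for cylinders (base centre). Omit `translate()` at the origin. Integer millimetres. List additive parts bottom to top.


cube([240, 240, 120]);
translate([120, 120, 120]) cylinder(h = 80, r = 100);
translate([60, 60, 200]) cube([120, 120, 100]);
translate([80, 80, 300]) cube([80, 80, 100]);


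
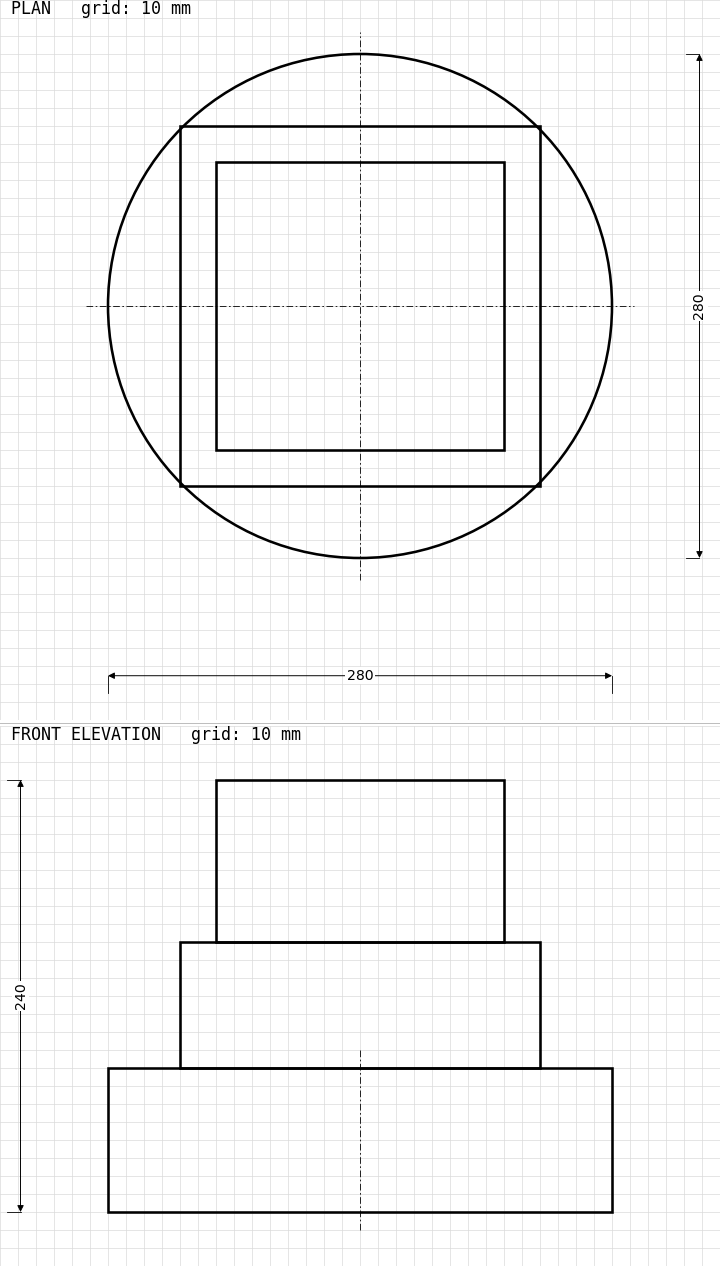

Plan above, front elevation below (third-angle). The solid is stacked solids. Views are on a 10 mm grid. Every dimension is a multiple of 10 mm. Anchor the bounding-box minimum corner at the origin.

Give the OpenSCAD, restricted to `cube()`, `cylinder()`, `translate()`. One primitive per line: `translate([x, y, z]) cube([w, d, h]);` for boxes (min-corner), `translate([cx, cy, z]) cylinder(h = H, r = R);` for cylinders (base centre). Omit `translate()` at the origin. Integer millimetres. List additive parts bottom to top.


translate([140, 140, 0]) cylinder(h = 80, r = 140);
translate([40, 40, 80]) cube([200, 200, 70]);
translate([60, 60, 150]) cube([160, 160, 90]);


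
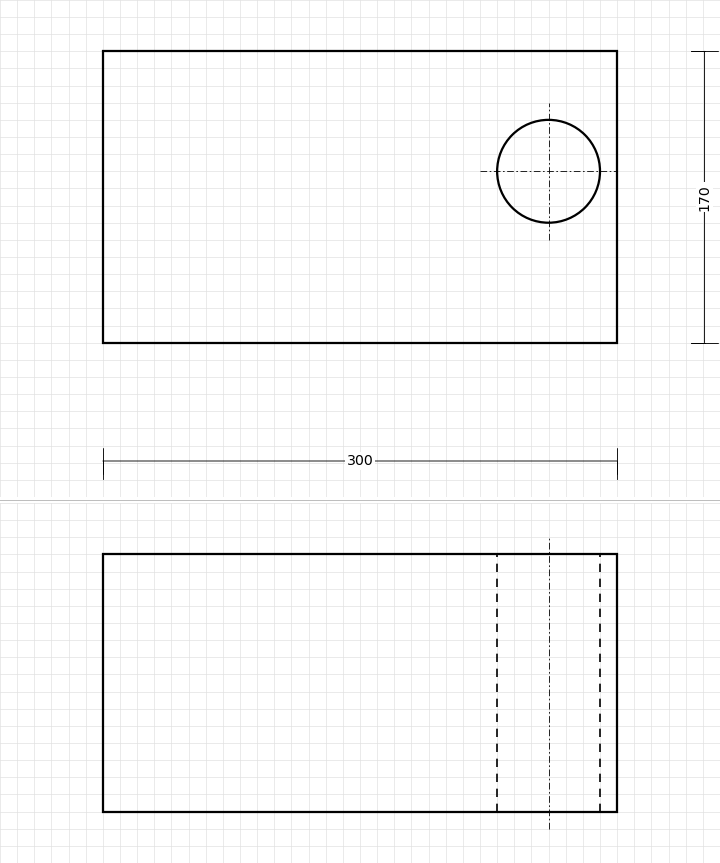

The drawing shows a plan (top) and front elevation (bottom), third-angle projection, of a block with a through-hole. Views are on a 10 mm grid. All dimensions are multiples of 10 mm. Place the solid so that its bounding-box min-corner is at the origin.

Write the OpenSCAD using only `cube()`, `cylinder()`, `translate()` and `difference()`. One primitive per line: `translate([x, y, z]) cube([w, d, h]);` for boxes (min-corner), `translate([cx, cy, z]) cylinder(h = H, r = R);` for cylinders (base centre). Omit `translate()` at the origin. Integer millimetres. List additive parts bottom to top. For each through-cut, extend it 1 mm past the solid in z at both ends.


difference() {
  cube([300, 170, 150]);
  translate([260, 100, -1]) cylinder(h = 152, r = 30);
}


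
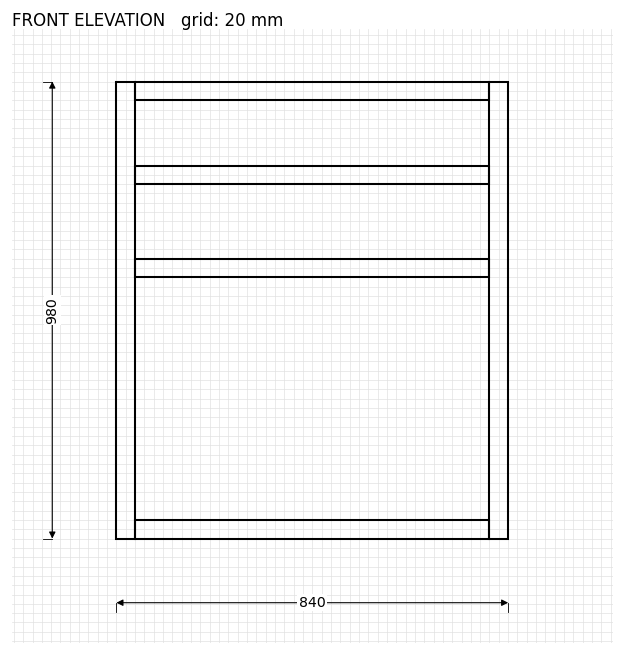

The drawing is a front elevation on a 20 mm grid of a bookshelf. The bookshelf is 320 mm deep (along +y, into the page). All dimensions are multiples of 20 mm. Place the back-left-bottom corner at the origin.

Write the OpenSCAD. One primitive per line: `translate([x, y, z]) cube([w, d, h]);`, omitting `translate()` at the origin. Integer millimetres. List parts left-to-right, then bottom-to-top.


cube([40, 320, 980]);
translate([40, 0, 0]) cube([760, 320, 40]);
translate([40, 0, 560]) cube([760, 320, 40]);
translate([40, 0, 760]) cube([760, 320, 40]);
translate([40, 0, 940]) cube([760, 320, 40]);
translate([800, 0, 0]) cube([40, 320, 980]);


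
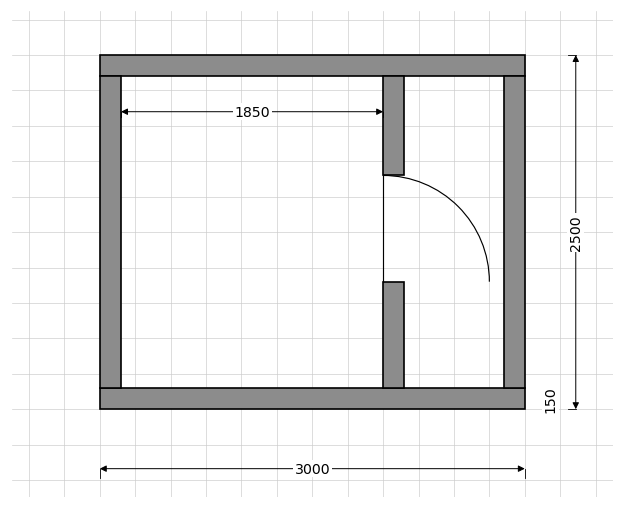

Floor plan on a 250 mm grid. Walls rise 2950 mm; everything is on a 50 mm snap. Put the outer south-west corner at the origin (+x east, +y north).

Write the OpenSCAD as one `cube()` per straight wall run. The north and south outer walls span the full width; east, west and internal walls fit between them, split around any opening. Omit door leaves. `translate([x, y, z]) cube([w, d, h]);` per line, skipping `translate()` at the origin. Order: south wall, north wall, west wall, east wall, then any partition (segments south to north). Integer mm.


cube([3000, 150, 2950]);
translate([0, 2350, 0]) cube([3000, 150, 2950]);
translate([0, 150, 0]) cube([150, 2200, 2950]);
translate([2850, 150, 0]) cube([150, 2200, 2950]);
translate([2000, 150, 0]) cube([150, 750, 2950]);
translate([2000, 1650, 0]) cube([150, 700, 2950]);


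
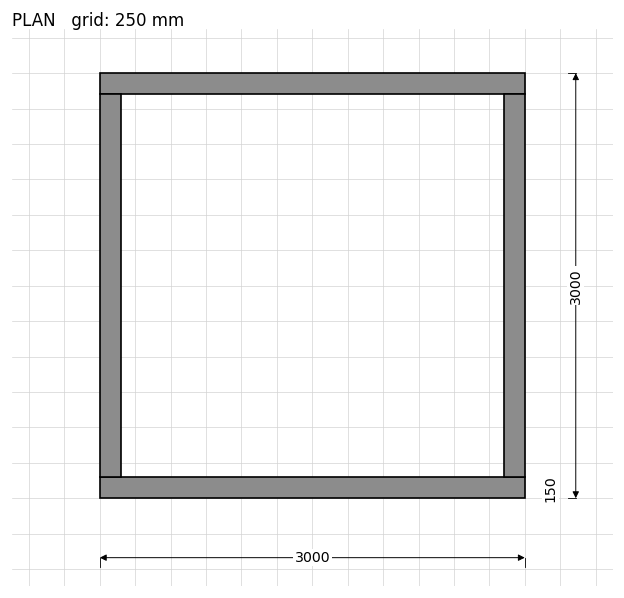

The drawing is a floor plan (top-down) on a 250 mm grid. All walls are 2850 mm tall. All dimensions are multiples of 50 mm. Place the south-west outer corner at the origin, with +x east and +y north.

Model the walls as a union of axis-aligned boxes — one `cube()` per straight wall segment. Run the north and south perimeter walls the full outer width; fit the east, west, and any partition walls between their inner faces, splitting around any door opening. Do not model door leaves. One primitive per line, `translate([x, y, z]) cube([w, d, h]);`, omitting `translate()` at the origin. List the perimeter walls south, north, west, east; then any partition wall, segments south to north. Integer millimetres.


cube([3000, 150, 2850]);
translate([0, 2850, 0]) cube([3000, 150, 2850]);
translate([0, 150, 0]) cube([150, 2700, 2850]);
translate([2850, 150, 0]) cube([150, 2700, 2850]);
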